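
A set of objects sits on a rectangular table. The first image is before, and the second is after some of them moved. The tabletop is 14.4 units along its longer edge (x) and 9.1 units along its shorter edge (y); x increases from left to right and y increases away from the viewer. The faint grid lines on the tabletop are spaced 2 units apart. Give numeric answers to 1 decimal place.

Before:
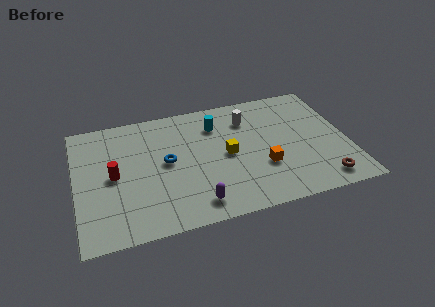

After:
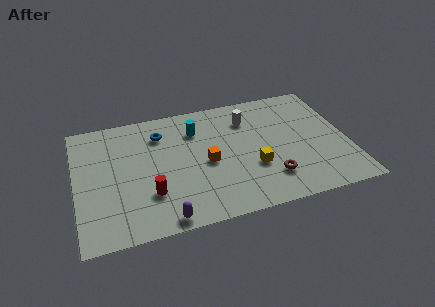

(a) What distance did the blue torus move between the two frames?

2.2

The blue torus was near (4.8, 4.8) before and (4.6, 7.0) after, so it travelled √(0.2² + 2.2²) ≈ 2.2 units.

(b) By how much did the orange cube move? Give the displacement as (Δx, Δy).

(-2.9, 1.1)

The orange cube started near (9.8, 3.1) and ended near (6.9, 4.2).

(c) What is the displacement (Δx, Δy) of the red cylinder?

(1.8, -1.8)

The red cylinder started near (2.0, 4.5) and ended near (3.8, 2.7).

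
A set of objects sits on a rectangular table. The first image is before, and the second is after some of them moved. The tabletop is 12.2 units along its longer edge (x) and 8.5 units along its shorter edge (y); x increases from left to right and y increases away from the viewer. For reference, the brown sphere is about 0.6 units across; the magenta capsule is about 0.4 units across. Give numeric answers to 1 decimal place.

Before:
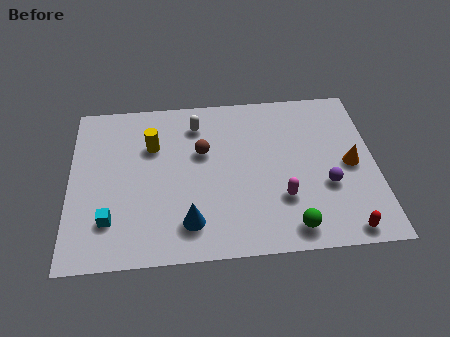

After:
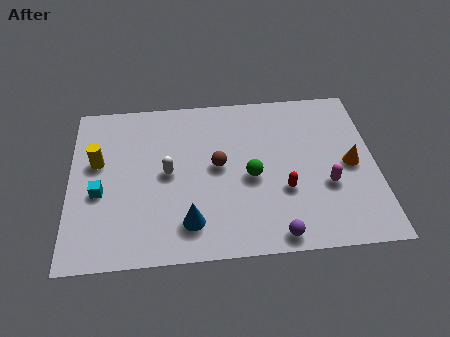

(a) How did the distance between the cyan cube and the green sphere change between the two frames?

-1.2

They were about 7.2 units apart before and 6.0 after — 1.2 units closer together.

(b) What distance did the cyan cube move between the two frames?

1.5

The cyan cube moved from about (1.6, 2.1) to (1.2, 3.5), a distance of √(0.4² + 1.4²) ≈ 1.5.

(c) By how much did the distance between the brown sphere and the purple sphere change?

-1.1

They were about 5.4 units apart before and 4.3 after — 1.1 units closer together.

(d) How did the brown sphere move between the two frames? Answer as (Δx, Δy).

(0.6, -0.8)

The brown sphere started near (5.3, 5.3) and ended near (5.9, 4.5).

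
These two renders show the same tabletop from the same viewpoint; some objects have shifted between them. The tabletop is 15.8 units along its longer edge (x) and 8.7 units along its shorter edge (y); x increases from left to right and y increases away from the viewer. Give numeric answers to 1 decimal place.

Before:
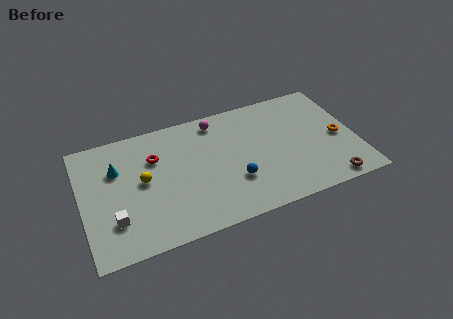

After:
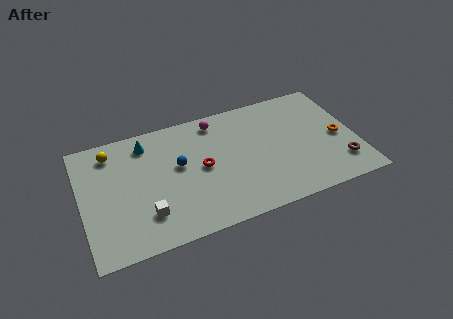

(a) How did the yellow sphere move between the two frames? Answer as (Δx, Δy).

(-1.6, 2.6)

From the two frames, the yellow sphere sits at roughly (3.5, 4.6) before and (1.9, 7.2) after.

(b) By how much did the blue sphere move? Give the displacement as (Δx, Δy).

(-3.0, 2.2)

From the two frames, the blue sphere sits at roughly (8.6, 2.8) before and (5.6, 5.0) after.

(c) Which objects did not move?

the magenta sphere and the orange torus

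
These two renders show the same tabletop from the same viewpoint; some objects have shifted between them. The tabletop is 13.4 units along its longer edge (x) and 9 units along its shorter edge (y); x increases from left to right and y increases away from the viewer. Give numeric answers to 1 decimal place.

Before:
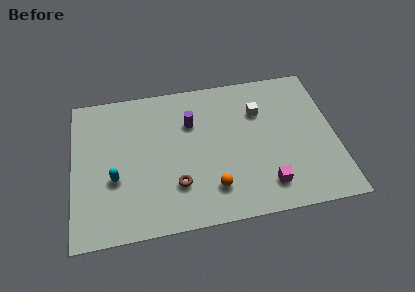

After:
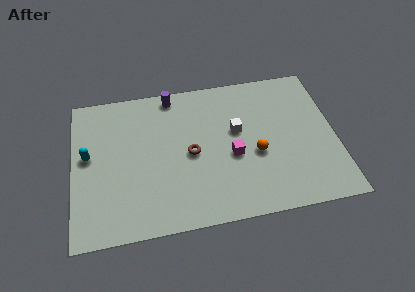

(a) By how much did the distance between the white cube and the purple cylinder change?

+0.8

Before: roughly 3.5 units apart; after: 4.3. That's 0.8 units further apart.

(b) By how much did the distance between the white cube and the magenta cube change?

-3.1

They were about 4.6 units apart before and 1.5 after — 3.1 units closer together.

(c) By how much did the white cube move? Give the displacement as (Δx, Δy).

(-1.2, -1.0)

From the two frames, the white cube sits at roughly (9.6, 6.3) before and (8.4, 5.3) after.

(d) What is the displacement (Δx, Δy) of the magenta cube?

(-1.6, 2.1)

The magenta cube was at about (9.7, 1.7) and moved to about (8.1, 3.8).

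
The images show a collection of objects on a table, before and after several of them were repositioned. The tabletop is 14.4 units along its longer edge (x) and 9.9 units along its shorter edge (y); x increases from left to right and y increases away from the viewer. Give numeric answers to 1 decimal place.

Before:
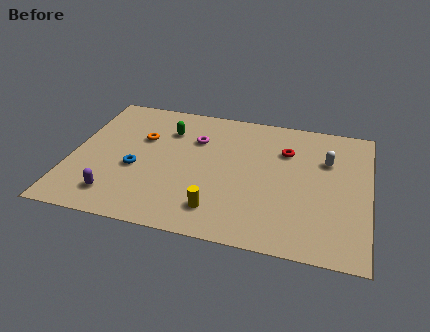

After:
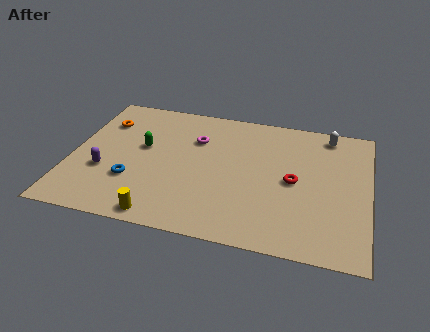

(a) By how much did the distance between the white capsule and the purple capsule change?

+0.8

The distance was about 11.0 in the first image and 11.8 in the second, so they moved 0.8 units further apart.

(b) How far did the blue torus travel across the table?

0.9

The blue torus was near (3.2, 4.0) before and (3.1, 3.1) after, so it travelled √(0.1² + 0.9²) ≈ 0.9 units.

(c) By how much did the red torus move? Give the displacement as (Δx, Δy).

(0.5, -2.2)

From the two frames, the red torus sits at roughly (10.3, 7.0) before and (10.8, 4.8) after.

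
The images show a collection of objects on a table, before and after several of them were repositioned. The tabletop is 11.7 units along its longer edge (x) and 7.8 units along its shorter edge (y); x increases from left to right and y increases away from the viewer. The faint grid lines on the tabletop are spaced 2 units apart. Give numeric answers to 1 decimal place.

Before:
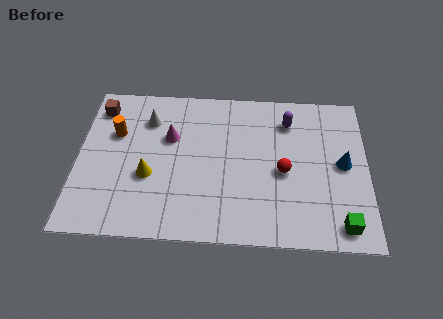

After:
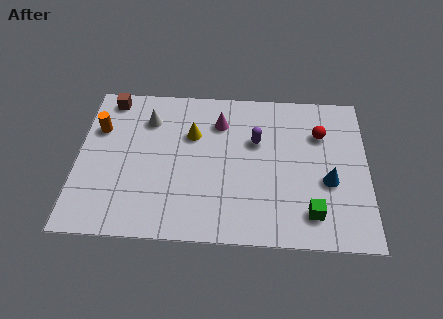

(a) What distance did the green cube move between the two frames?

1.3

The green cube was near (10.6, 1.0) before and (9.4, 1.5) after, so it travelled √(1.2² + 0.5²) ≈ 1.3 units.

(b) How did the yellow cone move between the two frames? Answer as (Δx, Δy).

(1.7, 2.2)

From the two frames, the yellow cone sits at roughly (2.9, 3.0) before and (4.6, 5.2) after.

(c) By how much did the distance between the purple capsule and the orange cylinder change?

-0.7

They were about 7.1 units apart before and 6.4 after — 0.7 units closer together.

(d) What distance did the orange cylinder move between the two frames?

0.7

The orange cylinder moved from about (1.5, 5.1) to (0.8, 5.3), a distance of √(0.7² + 0.2²) ≈ 0.7.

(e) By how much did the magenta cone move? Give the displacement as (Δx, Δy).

(2.0, 0.9)

The magenta cone started near (3.7, 5.0) and ended near (5.7, 5.9).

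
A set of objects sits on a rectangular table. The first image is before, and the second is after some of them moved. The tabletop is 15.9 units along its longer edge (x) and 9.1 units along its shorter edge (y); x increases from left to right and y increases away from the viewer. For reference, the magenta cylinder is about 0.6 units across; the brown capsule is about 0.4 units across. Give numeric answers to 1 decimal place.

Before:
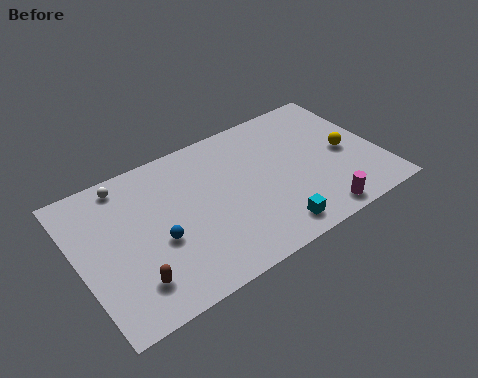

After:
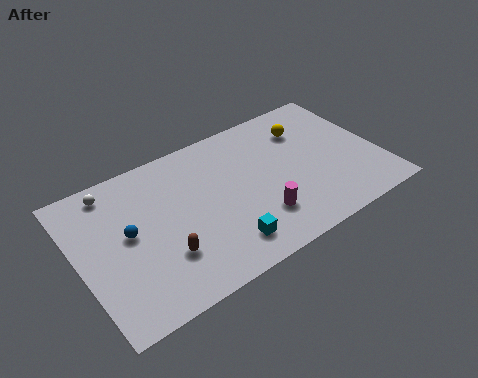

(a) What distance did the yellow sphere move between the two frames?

3.0

The yellow sphere was near (14.2, 4.3) before and (12.5, 6.8) after, so it travelled √(1.7² + 2.5²) ≈ 3.0 units.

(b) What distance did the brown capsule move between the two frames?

1.8

The brown capsule moved from about (2.4, 2.0) to (4.1, 2.7), a distance of √(1.7² + 0.7²) ≈ 1.8.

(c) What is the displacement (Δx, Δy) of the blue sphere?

(-1.4, 1.2)

From the two frames, the blue sphere sits at roughly (4.0, 3.7) before and (2.6, 4.9) after.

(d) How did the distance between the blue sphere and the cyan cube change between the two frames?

-0.6

They were about 6.1 units apart before and 5.5 after — 0.6 units closer together.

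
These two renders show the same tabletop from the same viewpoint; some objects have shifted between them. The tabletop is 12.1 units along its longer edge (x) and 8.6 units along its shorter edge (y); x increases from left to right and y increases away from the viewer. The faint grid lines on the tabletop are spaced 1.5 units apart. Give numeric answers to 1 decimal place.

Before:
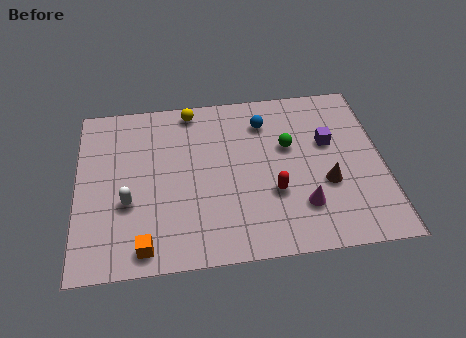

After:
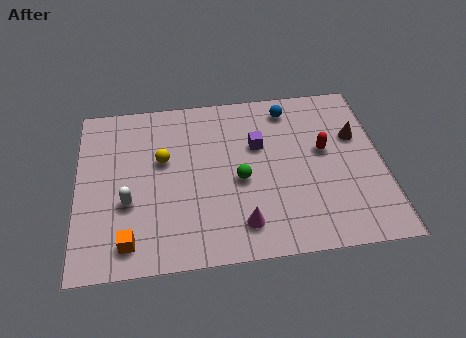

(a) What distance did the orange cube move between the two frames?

0.7

The orange cube was near (2.6, 1.0) before and (2.0, 1.3) after, so it travelled √(0.6² + 0.3²) ≈ 0.7 units.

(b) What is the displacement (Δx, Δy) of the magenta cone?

(-2.4, -0.6)

The magenta cone started near (8.8, 2.2) and ended near (6.4, 1.6).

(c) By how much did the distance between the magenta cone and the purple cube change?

+0.7

Before: roughly 3.3 units apart; after: 4.0. That's 0.7 units further apart.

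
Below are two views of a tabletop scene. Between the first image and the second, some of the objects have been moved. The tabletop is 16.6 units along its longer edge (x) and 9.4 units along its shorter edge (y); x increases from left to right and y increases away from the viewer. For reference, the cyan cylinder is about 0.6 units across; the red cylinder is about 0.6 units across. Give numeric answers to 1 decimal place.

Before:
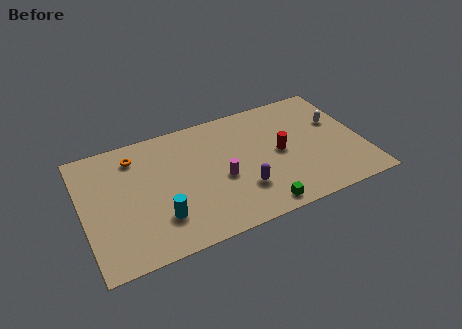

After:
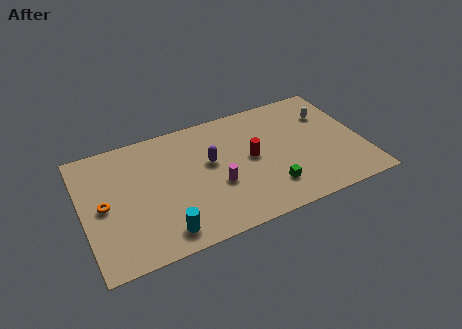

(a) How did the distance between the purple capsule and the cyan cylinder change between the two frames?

+0.3

Before: roughly 4.9 units apart; after: 5.2. That's 0.3 units further apart.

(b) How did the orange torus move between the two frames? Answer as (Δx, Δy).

(-2.1, -3.0)

The orange torus started near (3.3, 7.6) and ended near (1.2, 4.6).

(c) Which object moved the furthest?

the orange torus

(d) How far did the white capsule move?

0.9

From (15.3, 5.9) to (14.9, 6.7), the white capsule covered √(0.4² + 0.8²) ≈ 0.9 units.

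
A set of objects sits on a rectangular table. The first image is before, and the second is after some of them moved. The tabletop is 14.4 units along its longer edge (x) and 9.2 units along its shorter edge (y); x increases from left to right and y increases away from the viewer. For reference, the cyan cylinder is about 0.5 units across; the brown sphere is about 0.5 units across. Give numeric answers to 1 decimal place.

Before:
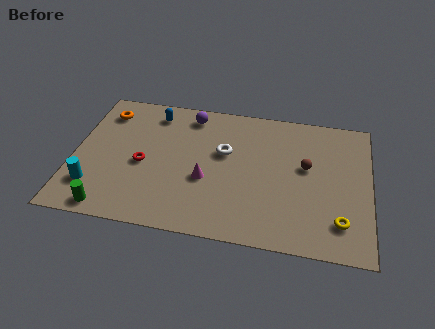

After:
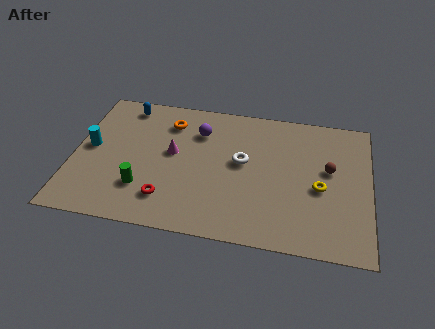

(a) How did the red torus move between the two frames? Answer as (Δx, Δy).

(1.3, -2.1)

The red torus started near (3.4, 4.1) and ended near (4.7, 2.0).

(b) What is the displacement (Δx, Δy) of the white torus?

(0.9, -0.5)

The white torus was at about (7.3, 5.6) and moved to about (8.2, 5.1).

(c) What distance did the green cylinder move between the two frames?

2.2

The green cylinder moved from about (2.0, 0.9) to (3.5, 2.5), a distance of √(1.5² + 1.6²) ≈ 2.2.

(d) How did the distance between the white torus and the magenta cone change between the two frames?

+1.2

The distance was about 2.2 in the first image and 3.4 in the second, so they moved 1.2 units further apart.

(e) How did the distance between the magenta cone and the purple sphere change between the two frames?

-2.3

They were about 4.4 units apart before and 2.1 after — 2.3 units closer together.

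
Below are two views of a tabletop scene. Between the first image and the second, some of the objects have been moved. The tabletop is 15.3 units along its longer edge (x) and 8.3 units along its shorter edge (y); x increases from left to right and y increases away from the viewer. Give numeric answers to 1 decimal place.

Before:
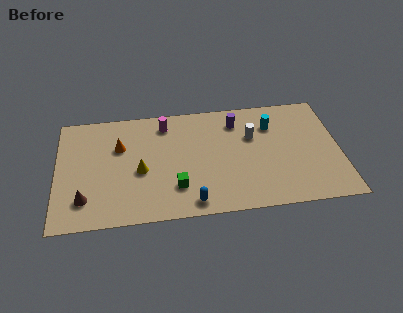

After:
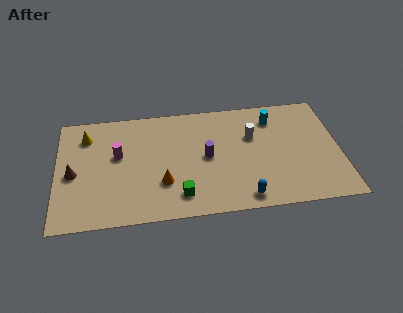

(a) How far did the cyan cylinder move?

0.5

The cyan cylinder moved from about (11.7, 6.1) to (11.8, 6.6), a distance of √(0.1² + 0.5²) ≈ 0.5.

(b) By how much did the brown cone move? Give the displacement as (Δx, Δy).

(-0.6, 1.9)

The brown cone was at about (1.5, 1.9) and moved to about (0.9, 3.8).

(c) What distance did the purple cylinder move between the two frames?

2.9

From (9.8, 6.6) to (8.1, 4.2), the purple cylinder covered √(1.7² + 2.4²) ≈ 2.9 units.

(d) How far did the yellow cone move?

4.1

The yellow cone moved from about (4.5, 3.6) to (1.6, 6.5), a distance of √(2.9² + 2.9²) ≈ 4.1.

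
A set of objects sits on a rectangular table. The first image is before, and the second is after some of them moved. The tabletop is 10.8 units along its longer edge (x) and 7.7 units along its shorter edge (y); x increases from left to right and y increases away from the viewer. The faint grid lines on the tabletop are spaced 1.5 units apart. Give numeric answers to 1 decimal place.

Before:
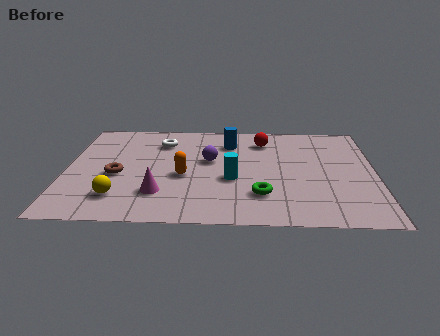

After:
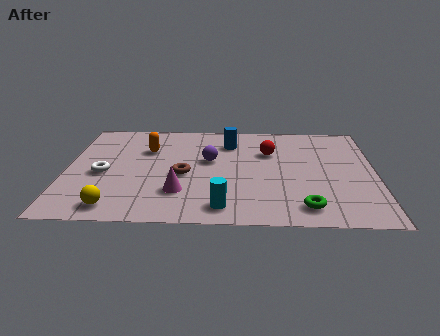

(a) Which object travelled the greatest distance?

the white torus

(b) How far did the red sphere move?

0.9

The red sphere was near (6.9, 6.1) before and (7.1, 5.2) after, so it travelled √(0.2² + 0.9²) ≈ 0.9 units.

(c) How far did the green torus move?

1.7

The green torus moved from about (6.8, 2.0) to (8.3, 1.2), a distance of √(1.5² + 0.8²) ≈ 1.7.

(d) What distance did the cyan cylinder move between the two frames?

2.0

The cyan cylinder moved from about (5.8, 3.1) to (5.5, 1.1), a distance of √(0.3² + 2.0²) ≈ 2.0.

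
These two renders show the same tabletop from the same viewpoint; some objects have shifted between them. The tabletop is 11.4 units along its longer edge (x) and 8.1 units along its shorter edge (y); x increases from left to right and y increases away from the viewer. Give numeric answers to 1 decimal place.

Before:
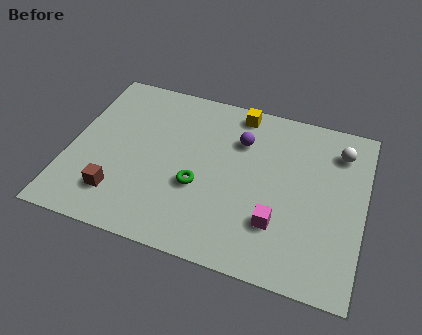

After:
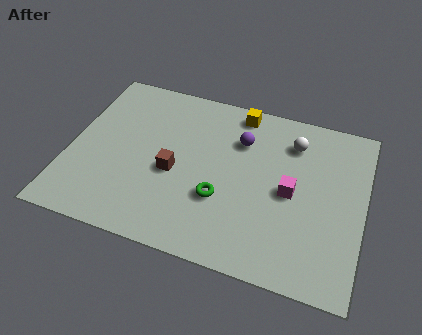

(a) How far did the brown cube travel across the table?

2.6

The brown cube was near (2.1, 1.8) before and (4.1, 3.5) after, so it travelled √(2.0² + 1.7²) ≈ 2.6 units.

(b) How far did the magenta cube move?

1.6

The magenta cube was near (8.2, 2.3) before and (8.6, 3.9) after, so it travelled √(0.4² + 1.6²) ≈ 1.6 units.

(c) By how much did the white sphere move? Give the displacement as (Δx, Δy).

(-1.8, -0.1)

The white sphere started near (10.3, 6.4) and ended near (8.5, 6.3).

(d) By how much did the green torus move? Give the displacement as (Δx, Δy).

(0.9, -0.3)

The green torus was at about (5.1, 3.1) and moved to about (6.0, 2.8).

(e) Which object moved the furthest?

the brown cube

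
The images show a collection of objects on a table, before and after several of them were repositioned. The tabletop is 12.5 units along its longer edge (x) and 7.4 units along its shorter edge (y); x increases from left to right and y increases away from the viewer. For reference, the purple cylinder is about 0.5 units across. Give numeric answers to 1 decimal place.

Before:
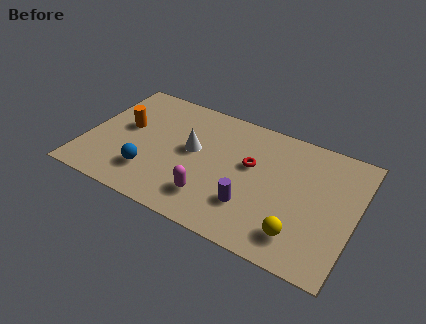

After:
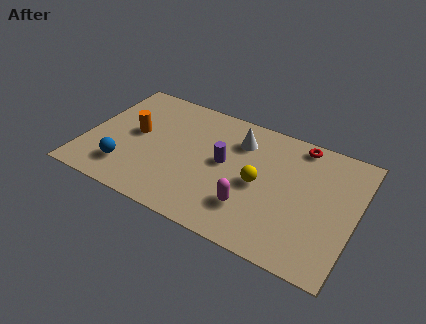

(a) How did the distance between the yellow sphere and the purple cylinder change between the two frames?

-0.6

They were about 2.4 units apart before and 1.8 after — 0.6 units closer together.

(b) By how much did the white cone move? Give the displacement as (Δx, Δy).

(2.0, 1.5)

From the two frames, the white cone sits at roughly (4.9, 4.1) before and (6.9, 5.6) after.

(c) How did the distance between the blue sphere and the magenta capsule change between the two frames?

+2.9

The distance was about 2.9 in the first image and 5.8 in the second, so they moved 2.9 units further apart.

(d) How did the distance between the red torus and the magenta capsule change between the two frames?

+1.8

They were about 3.1 units apart before and 4.9 after — 1.8 units further apart.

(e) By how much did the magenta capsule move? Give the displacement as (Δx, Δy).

(1.8, 0.3)

From the two frames, the magenta capsule sits at roughly (6.1, 1.7) before and (7.9, 2.0) after.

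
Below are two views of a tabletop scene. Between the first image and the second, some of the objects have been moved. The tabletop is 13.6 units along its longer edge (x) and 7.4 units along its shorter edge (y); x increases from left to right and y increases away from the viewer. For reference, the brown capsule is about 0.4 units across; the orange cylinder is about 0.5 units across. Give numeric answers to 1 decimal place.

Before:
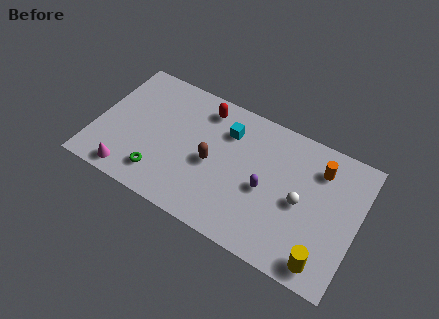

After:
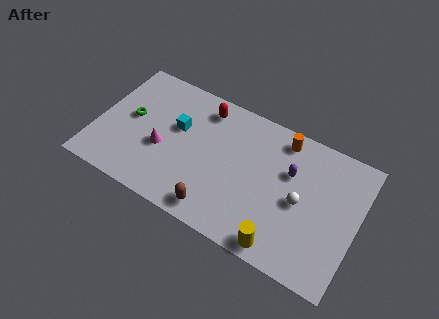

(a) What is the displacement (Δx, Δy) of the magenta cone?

(1.4, 2.1)

The magenta cone was at about (2.1, 0.9) and moved to about (3.5, 3.0).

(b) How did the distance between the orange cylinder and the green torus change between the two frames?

-0.8

Before: roughly 8.9 units apart; after: 8.1. That's 0.8 units closer together.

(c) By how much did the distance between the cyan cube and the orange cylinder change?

+0.8

Before: roughly 4.8 units apart; after: 5.6. That's 0.8 units further apart.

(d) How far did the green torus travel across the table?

3.1

The green torus was near (3.6, 1.5) before and (1.7, 4.0) after, so it travelled √(1.9² + 2.5²) ≈ 3.1 units.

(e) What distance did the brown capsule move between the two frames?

2.5

The brown capsule moved from about (6.1, 3.4) to (6.7, 1.0), a distance of √(0.6² + 2.4²) ≈ 2.5.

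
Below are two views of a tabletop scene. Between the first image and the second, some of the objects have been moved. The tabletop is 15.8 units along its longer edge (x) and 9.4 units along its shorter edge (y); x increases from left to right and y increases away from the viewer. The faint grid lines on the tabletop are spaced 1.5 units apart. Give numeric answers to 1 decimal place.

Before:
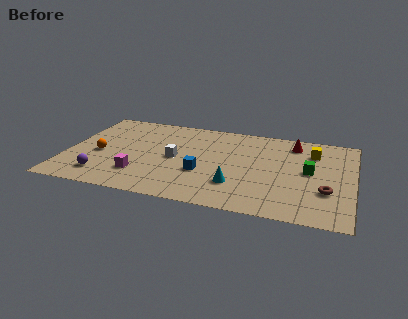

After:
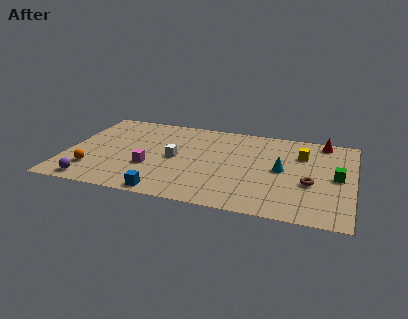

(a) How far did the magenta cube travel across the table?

1.0

From (4.2, 2.4) to (4.7, 3.3), the magenta cube covered √(0.5² + 0.9²) ≈ 1.0 units.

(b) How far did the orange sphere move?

1.8

The orange sphere moved from about (1.8, 4.1) to (1.6, 2.3), a distance of √(0.2² + 1.8²) ≈ 1.8.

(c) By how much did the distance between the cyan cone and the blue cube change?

+5.2

The distance was about 2.1 in the first image and 7.3 in the second, so they moved 5.2 units further apart.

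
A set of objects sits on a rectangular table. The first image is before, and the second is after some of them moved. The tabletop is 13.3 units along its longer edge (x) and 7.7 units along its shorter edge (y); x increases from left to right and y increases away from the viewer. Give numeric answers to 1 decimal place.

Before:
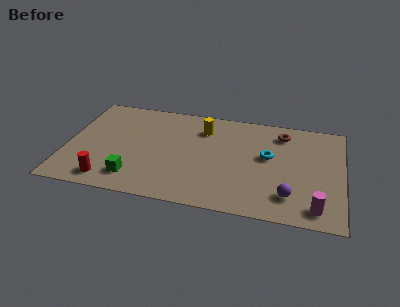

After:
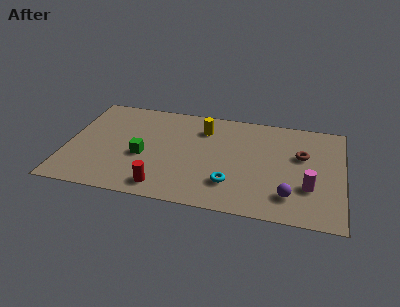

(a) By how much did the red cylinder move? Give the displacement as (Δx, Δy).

(2.6, 0.0)

The red cylinder was at about (2.2, 1.1) and moved to about (4.8, 1.1).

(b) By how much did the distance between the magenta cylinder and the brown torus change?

-3.2

They were about 5.5 units apart before and 2.3 after — 3.2 units closer together.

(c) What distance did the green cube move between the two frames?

1.7

The green cube moved from about (3.4, 1.5) to (3.7, 3.2), a distance of √(0.3² + 1.7²) ≈ 1.7.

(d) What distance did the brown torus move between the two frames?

1.8

From (10.3, 6.3) to (11.3, 4.8), the brown torus covered √(1.0² + 1.5²) ≈ 1.8 units.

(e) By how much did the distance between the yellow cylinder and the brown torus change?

+1.1

They were about 3.8 units apart before and 4.9 after — 1.1 units further apart.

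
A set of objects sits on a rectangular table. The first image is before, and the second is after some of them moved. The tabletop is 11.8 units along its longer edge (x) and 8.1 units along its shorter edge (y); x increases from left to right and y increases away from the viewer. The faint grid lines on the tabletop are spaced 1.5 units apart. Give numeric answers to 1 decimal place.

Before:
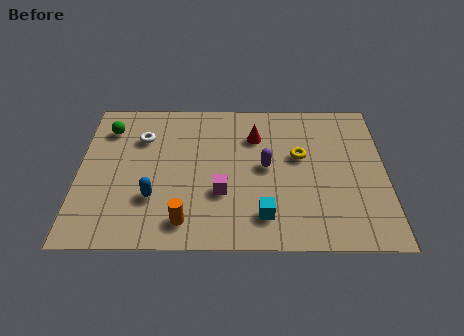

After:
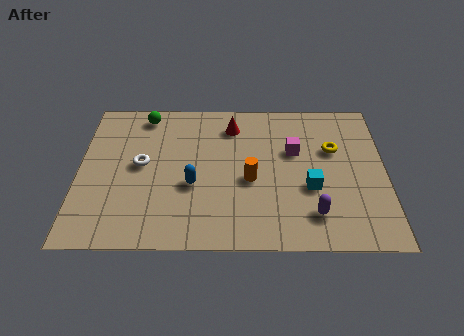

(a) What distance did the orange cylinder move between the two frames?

3.3

The orange cylinder moved from about (4.1, 1.3) to (6.6, 3.5), a distance of √(2.5² + 2.2²) ≈ 3.3.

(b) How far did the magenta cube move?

3.6

From (5.5, 2.8) to (8.3, 5.1), the magenta cube covered √(2.8² + 2.3²) ≈ 3.6 units.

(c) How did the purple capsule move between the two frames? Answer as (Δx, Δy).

(1.8, -2.5)

The purple capsule was at about (7.2, 4.2) and moved to about (9.0, 1.7).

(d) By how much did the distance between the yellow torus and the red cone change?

+2.1

The distance was about 2.0 in the first image and 4.1 in the second, so they moved 2.1 units further apart.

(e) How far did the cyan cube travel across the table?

2.3

The cyan cube moved from about (7.1, 1.6) to (8.9, 3.1), a distance of √(1.8² + 1.5²) ≈ 2.3.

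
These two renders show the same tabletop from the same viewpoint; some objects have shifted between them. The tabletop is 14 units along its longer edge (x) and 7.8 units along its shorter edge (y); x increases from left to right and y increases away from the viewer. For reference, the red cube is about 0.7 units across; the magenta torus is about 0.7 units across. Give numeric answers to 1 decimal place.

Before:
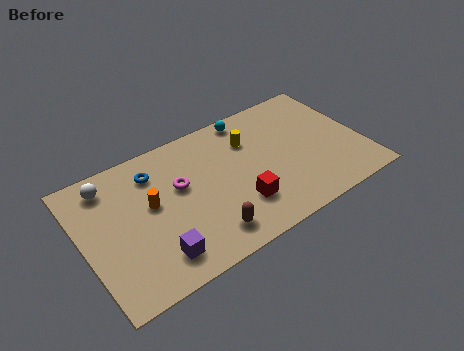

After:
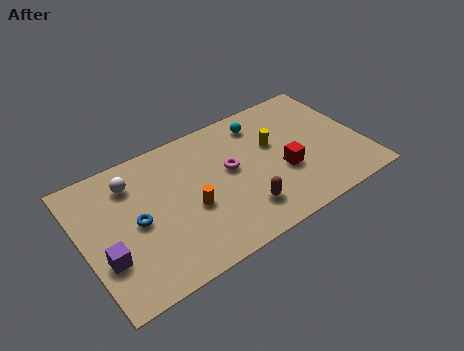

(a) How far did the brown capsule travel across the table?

1.9

The brown capsule moved from about (5.7, 1.4) to (7.6, 1.8), a distance of √(1.9² + 0.4²) ≈ 1.9.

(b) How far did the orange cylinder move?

2.2

The orange cylinder was near (3.4, 4.4) before and (5.2, 3.2) after, so it travelled √(1.8² + 1.2²) ≈ 2.2 units.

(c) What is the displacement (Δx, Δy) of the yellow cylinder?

(1.1, -0.8)

From the two frames, the yellow cylinder sits at roughly (8.6, 5.6) before and (9.7, 4.8) after.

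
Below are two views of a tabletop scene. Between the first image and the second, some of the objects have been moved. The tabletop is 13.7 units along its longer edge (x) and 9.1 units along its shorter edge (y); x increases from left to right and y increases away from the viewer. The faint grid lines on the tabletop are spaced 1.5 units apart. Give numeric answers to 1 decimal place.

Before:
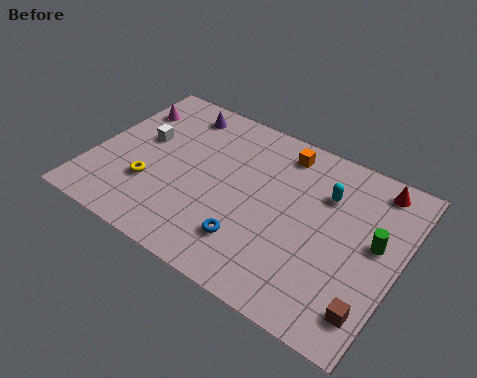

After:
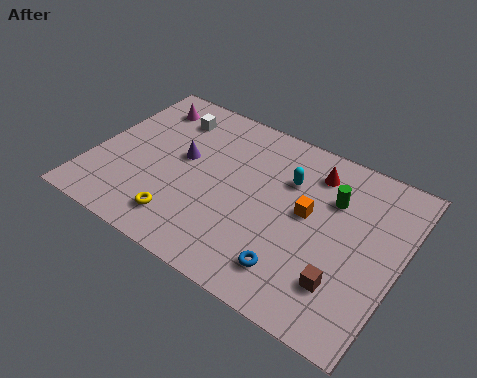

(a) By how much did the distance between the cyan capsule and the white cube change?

-2.6

The distance was about 8.3 in the first image and 5.7 in the second, so they moved 2.6 units closer together.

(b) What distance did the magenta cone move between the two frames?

0.9

From (1.0, 6.8) to (1.7, 7.4), the magenta cone covered √(0.7² + 0.6²) ≈ 0.9 units.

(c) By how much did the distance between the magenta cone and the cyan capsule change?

-2.3

Before: roughly 9.2 units apart; after: 6.9. That's 2.3 units closer together.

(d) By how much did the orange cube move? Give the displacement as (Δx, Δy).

(1.6, -2.7)

The orange cube started near (8.0, 7.7) and ended near (9.6, 5.0).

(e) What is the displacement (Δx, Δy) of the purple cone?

(0.7, -2.6)

The purple cone was at about (3.2, 7.7) and moved to about (3.9, 5.1).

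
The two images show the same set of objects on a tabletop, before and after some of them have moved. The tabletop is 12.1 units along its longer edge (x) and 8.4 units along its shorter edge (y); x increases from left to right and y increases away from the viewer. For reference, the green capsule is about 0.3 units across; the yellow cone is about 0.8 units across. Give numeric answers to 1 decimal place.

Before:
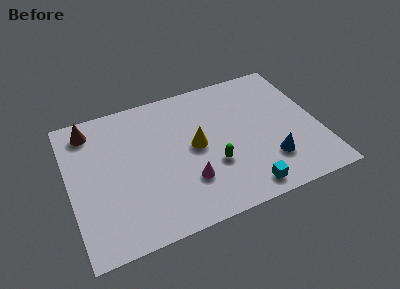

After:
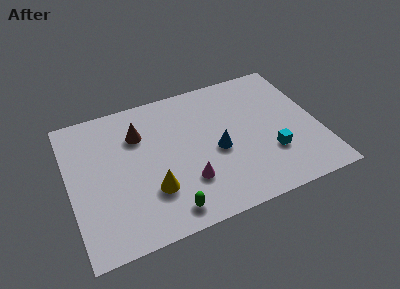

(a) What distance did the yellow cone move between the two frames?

2.9

The yellow cone moved from about (6.1, 4.3) to (3.8, 2.5), a distance of √(2.3² + 1.8²) ≈ 2.9.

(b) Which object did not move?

the magenta cone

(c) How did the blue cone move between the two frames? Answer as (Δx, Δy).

(-2.4, 1.5)

The blue cone started near (9.5, 2.2) and ended near (7.1, 3.7).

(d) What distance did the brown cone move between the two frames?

2.5

The brown cone was near (1.2, 7.1) before and (3.5, 6.0) after, so it travelled √(2.3² + 1.1²) ≈ 2.5 units.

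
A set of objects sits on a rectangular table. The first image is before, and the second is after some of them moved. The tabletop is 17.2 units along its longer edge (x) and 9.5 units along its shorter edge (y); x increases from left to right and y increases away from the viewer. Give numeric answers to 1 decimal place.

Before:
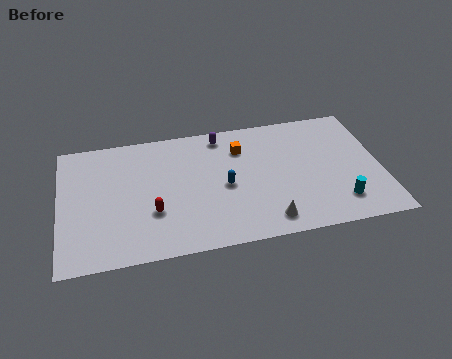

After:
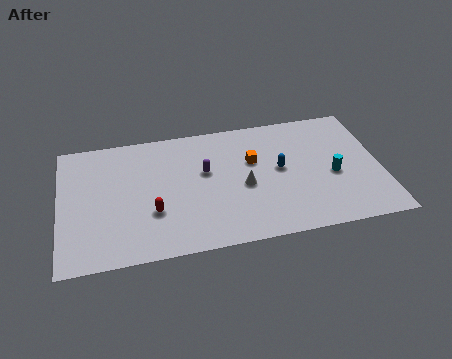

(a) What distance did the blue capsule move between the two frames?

3.1

The blue capsule was near (8.8, 4.4) before and (11.8, 5.1) after, so it travelled √(3.0² + 0.7²) ≈ 3.1 units.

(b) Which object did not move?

the red capsule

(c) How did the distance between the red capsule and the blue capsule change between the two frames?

+3.1

Before: roughly 4.1 units apart; after: 7.2. That's 3.1 units further apart.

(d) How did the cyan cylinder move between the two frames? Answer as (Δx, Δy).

(-0.2, 2.1)

From the two frames, the cyan cylinder sits at roughly (14.8, 2.0) before and (14.6, 4.1) after.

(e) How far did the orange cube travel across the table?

1.3

The orange cube moved from about (9.8, 7.1) to (10.4, 6.0), a distance of √(0.6² + 1.1²) ≈ 1.3.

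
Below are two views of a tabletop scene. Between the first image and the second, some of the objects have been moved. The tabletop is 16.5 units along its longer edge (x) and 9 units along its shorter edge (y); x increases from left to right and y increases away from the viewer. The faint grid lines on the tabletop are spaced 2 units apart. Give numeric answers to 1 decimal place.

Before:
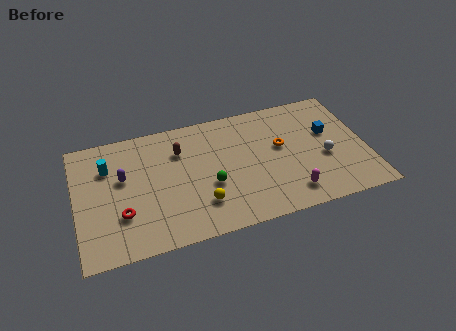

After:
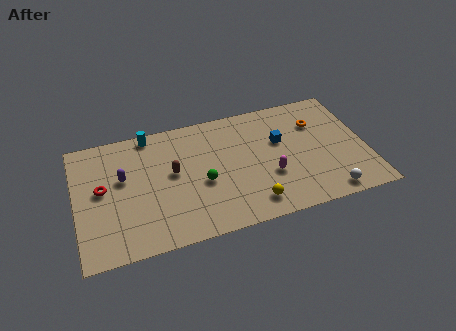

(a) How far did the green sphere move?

0.5

The green sphere was near (7.5, 3.5) before and (7.1, 3.8) after, so it travelled √(0.4² + 0.3²) ≈ 0.5 units.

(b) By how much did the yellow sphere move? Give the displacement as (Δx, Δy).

(2.8, -0.8)

The yellow sphere started near (6.9, 2.3) and ended near (9.7, 1.5).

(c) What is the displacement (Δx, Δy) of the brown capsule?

(-0.5, -1.5)

From the two frames, the brown capsule sits at roughly (6.0, 6.5) before and (5.5, 5.0) after.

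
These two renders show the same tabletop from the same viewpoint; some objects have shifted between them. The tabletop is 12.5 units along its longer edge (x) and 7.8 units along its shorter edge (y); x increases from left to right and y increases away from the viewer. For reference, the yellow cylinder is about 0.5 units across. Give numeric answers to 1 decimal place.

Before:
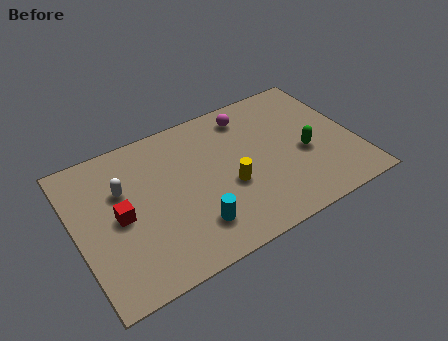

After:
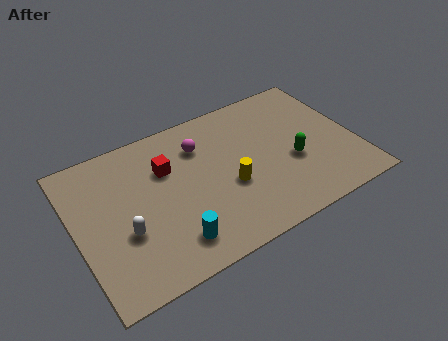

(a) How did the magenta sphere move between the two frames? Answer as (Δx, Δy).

(-2.3, -0.7)

The magenta sphere started near (8.1, 6.5) and ended near (5.8, 5.8).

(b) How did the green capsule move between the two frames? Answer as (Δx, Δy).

(-0.6, -0.2)

The green capsule was at about (10.2, 3.3) and moved to about (9.6, 3.1).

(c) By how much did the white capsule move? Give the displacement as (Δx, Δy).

(-0.2, -2.2)

The white capsule was at about (2.2, 5.1) and moved to about (2.0, 2.9).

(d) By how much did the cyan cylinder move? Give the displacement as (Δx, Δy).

(-1.0, -0.3)

From the two frames, the cyan cylinder sits at roughly (4.9, 1.8) before and (3.9, 1.5) after.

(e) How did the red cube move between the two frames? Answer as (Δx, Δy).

(2.3, 1.5)

The red cube was at about (1.9, 3.8) and moved to about (4.2, 5.3).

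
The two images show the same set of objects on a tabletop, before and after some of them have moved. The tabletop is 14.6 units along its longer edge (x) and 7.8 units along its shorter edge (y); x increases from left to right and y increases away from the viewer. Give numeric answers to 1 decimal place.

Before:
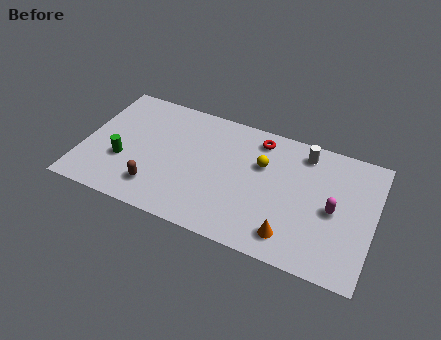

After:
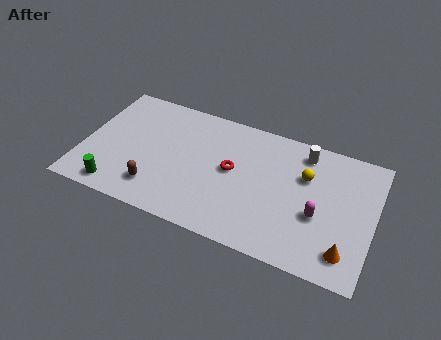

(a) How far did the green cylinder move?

1.8

From (2.1, 2.8) to (2.0, 1.0), the green cylinder covered √(0.1² + 1.8²) ≈ 1.8 units.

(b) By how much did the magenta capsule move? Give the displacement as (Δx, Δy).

(-0.7, -0.6)

The magenta capsule was at about (12.6, 3.7) and moved to about (11.9, 3.1).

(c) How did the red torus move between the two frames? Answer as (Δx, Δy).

(-1.1, -2.4)

From the two frames, the red torus sits at roughly (8.6, 6.6) before and (7.5, 4.2) after.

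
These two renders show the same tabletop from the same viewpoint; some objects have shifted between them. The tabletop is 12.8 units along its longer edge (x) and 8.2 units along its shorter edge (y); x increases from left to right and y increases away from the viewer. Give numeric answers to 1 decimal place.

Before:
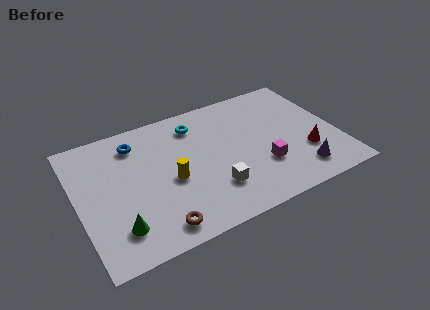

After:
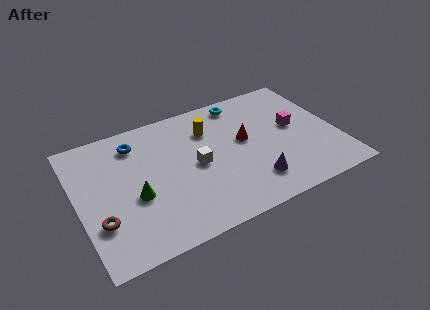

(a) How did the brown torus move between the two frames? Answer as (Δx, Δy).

(-2.6, 1.4)

The brown torus was at about (3.5, 1.1) and moved to about (0.9, 2.5).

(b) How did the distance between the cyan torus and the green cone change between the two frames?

+0.5

They were about 6.5 units apart before and 7.0 after — 0.5 units further apart.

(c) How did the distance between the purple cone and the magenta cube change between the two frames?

+1.7

The distance was about 2.0 in the first image and 3.7 in the second, so they moved 1.7 units further apart.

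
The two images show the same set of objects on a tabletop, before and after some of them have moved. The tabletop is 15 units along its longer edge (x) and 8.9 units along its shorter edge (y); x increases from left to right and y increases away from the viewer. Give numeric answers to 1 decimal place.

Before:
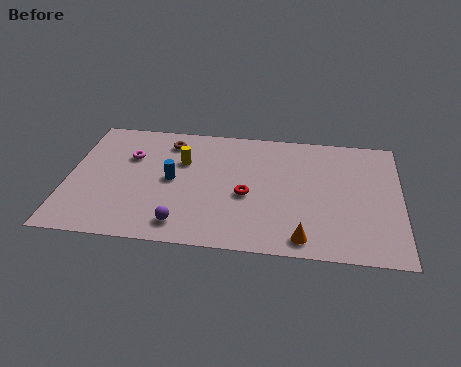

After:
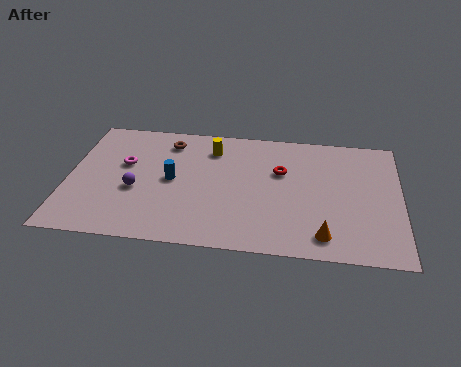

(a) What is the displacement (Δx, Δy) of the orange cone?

(0.9, 0.3)

From the two frames, the orange cone sits at roughly (10.7, 1.1) before and (11.6, 1.4) after.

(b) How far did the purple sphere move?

3.1

From (5.3, 1.4) to (3.1, 3.6), the purple sphere covered √(2.2² + 2.2²) ≈ 3.1 units.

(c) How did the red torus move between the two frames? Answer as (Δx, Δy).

(1.5, 1.9)

The red torus was at about (8.1, 3.8) and moved to about (9.6, 5.7).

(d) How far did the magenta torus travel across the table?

0.6

The magenta torus moved from about (2.7, 6.0) to (2.5, 5.4), a distance of √(0.2² + 0.6²) ≈ 0.6.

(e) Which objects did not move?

the brown torus and the blue cylinder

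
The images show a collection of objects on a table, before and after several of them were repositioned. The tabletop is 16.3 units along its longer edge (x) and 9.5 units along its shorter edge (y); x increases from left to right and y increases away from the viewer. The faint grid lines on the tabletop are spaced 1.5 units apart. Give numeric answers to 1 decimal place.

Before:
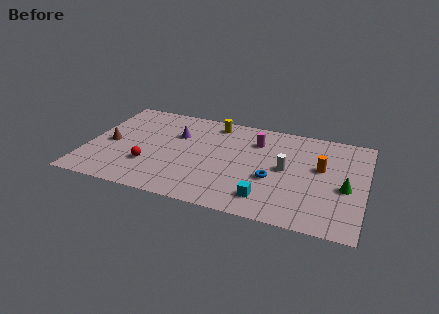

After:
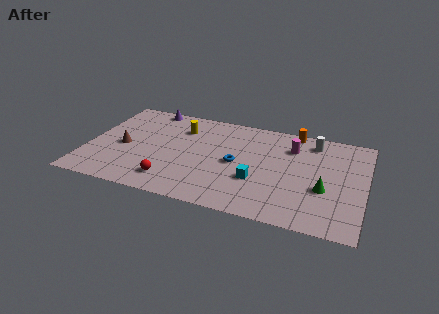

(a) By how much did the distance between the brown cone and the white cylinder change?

+1.2

They were about 10.4 units apart before and 11.6 after — 1.2 units further apart.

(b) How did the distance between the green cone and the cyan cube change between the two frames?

-1.1

The distance was about 5.0 in the first image and 3.9 in the second, so they moved 1.1 units closer together.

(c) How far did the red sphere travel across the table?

1.8

From (3.8, 2.9) to (5.2, 1.8), the red sphere covered √(1.4² + 1.1²) ≈ 1.8 units.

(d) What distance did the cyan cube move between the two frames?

1.7

From (10.8, 1.8) to (10.1, 3.3), the cyan cube covered √(0.7² + 1.5²) ≈ 1.7 units.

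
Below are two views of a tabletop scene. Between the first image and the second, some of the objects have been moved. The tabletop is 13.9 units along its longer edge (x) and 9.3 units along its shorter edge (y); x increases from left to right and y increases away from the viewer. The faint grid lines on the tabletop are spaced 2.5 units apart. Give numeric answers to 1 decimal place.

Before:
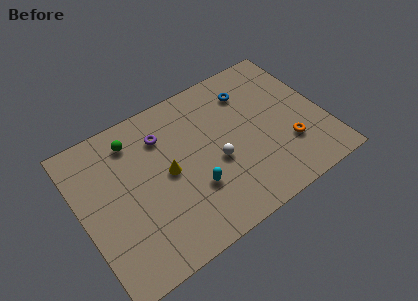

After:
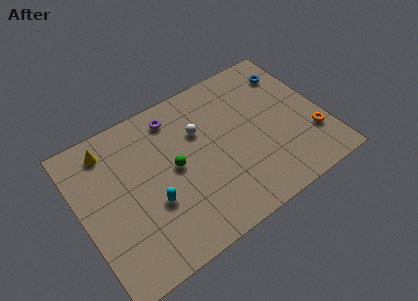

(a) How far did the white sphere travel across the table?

2.4

From (7.6, 3.9) to (7.0, 6.2), the white sphere covered √(0.6² + 2.3²) ≈ 2.4 units.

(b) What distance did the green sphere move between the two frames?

3.4

From (3.4, 7.6) to (5.3, 4.8), the green sphere covered √(1.9² + 2.8²) ≈ 3.4 units.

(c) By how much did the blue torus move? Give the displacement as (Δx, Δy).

(2.5, 0.1)

The blue torus started near (10.1, 7.2) and ended near (12.6, 7.3).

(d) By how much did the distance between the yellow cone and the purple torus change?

+1.5

The distance was about 2.3 in the first image and 3.8 in the second, so they moved 1.5 units further apart.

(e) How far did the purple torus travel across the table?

1.1

The purple torus moved from about (5.0, 7.0) to (5.8, 7.8), a distance of √(0.8² + 0.8²) ≈ 1.1.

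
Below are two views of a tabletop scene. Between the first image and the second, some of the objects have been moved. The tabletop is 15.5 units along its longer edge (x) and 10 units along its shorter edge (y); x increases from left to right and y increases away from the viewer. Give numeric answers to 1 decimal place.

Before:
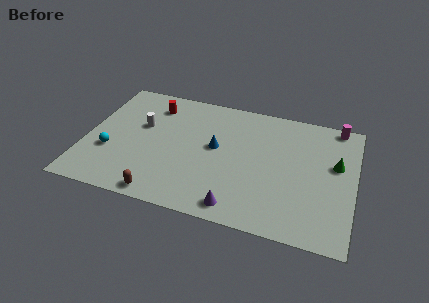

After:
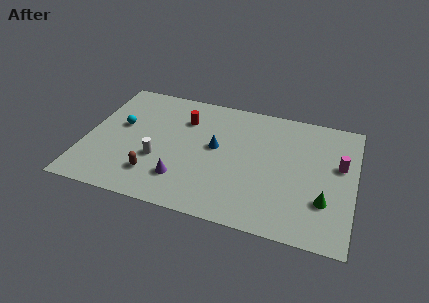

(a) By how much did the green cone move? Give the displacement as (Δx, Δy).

(-0.5, -3.0)

The green cone started near (14.4, 6.0) and ended near (13.9, 3.0).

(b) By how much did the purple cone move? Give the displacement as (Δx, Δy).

(-3.3, 1.2)

The purple cone was at about (9.1, 1.2) and moved to about (5.8, 2.4).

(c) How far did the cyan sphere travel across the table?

2.3

The cyan sphere moved from about (1.5, 3.5) to (1.9, 5.8), a distance of √(0.4² + 2.3²) ≈ 2.3.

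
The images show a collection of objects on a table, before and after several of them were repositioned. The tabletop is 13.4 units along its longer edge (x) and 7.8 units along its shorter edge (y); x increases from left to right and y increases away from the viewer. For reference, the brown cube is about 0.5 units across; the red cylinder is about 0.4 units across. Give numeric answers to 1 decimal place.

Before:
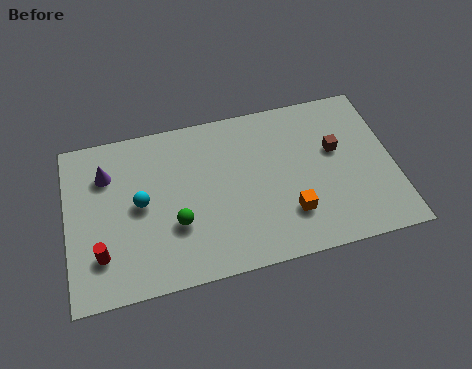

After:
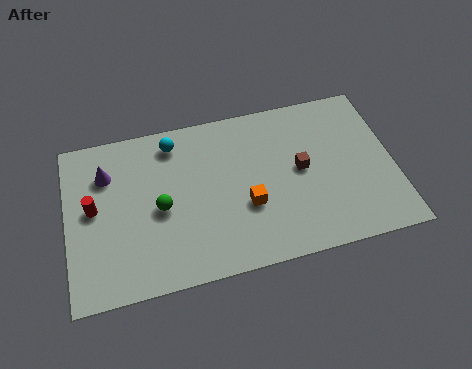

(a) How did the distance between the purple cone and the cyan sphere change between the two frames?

+0.8

They were about 2.1 units apart before and 2.9 after — 0.8 units further apart.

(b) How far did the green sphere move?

1.1

The green sphere moved from about (4.4, 2.7) to (3.8, 3.6), a distance of √(0.6² + 0.9²) ≈ 1.1.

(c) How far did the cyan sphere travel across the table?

3.0

The cyan sphere was near (3.0, 4.0) before and (4.5, 6.6) after, so it travelled √(1.5² + 2.6²) ≈ 3.0 units.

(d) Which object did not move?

the purple cone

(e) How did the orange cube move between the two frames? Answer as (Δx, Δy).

(-1.7, 0.8)

The orange cube started near (9.0, 2.1) and ended near (7.3, 2.9).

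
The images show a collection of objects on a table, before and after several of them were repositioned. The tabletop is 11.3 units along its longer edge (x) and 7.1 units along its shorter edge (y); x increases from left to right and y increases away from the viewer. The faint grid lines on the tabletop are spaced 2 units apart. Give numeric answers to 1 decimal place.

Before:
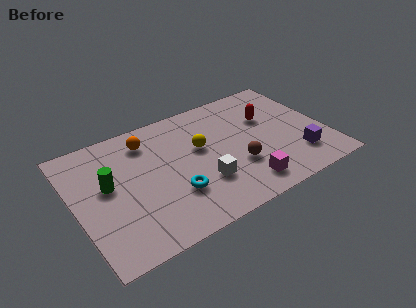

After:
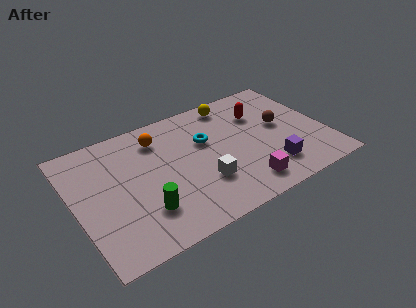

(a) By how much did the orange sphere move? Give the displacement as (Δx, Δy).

(0.5, -0.1)

The orange sphere started near (3.5, 5.7) and ended near (4.0, 5.6).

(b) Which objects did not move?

the white cube and the magenta cube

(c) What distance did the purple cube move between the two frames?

1.3

The purple cube was near (9.8, 1.7) before and (8.5, 1.6) after, so it travelled √(1.3² + 0.1²) ≈ 1.3 units.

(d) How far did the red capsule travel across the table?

0.5

The red capsule was near (8.9, 4.6) before and (8.6, 5.0) after, so it travelled √(0.3² + 0.4²) ≈ 0.5 units.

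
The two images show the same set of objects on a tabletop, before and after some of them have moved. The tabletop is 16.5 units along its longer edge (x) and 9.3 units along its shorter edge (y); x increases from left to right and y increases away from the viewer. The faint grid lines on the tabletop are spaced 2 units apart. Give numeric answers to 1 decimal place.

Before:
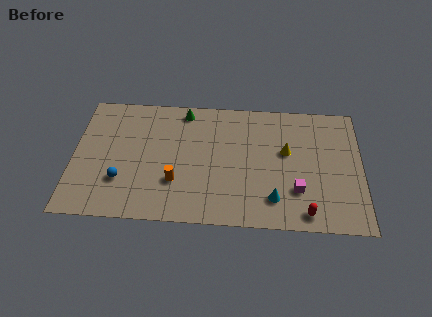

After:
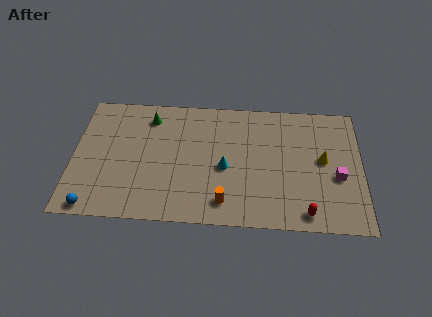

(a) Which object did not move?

the red capsule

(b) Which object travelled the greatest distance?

the cyan cone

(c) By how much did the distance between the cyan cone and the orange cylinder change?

-3.2

The distance was about 5.7 in the first image and 2.5 in the second, so they moved 3.2 units closer together.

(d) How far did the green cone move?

2.1

From (6.3, 8.2) to (4.3, 7.6), the green cone covered √(2.0² + 0.6²) ≈ 2.1 units.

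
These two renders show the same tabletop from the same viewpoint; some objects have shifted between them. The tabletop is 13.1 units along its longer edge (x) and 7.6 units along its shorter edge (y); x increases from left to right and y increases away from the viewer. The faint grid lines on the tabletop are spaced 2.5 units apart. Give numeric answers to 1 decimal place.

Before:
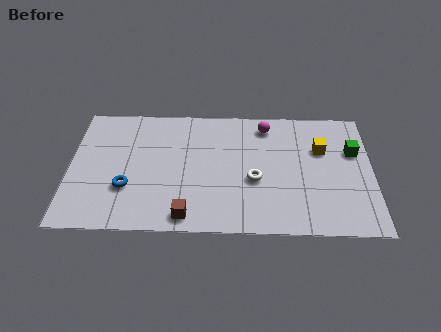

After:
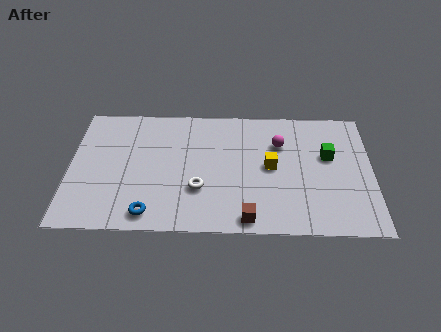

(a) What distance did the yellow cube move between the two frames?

2.5

The yellow cube was near (10.9, 5.0) before and (8.7, 3.9) after, so it travelled √(2.2² + 1.1²) ≈ 2.5 units.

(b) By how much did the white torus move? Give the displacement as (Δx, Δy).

(-2.4, -0.6)

From the two frames, the white torus sits at roughly (8.0, 3.1) before and (5.6, 2.5) after.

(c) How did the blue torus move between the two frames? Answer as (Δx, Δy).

(1.0, -1.5)

The blue torus was at about (2.5, 2.5) and moved to about (3.5, 1.0).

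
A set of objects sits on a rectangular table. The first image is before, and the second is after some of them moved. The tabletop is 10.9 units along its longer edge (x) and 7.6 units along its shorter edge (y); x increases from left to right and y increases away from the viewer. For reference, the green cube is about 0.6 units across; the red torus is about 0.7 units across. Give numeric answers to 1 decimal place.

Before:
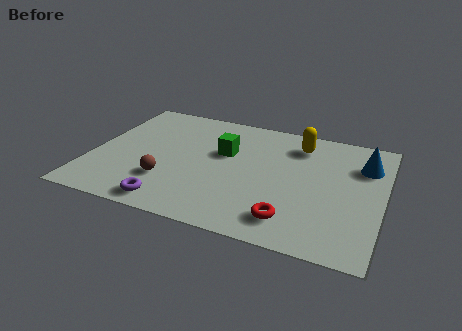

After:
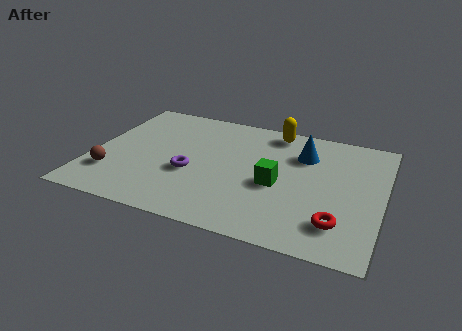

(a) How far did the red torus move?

1.7

From (7.7, 1.4) to (9.4, 1.7), the red torus covered √(1.7² + 0.3²) ≈ 1.7 units.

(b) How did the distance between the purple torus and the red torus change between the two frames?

+1.3

The distance was about 4.4 in the first image and 5.7 in the second, so they moved 1.3 units further apart.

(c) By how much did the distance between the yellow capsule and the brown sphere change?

+1.4

They were about 6.0 units apart before and 7.4 after — 1.4 units further apart.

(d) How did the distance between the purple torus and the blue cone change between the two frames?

-3.5

Before: roughly 8.2 units apart; after: 4.7. That's 3.5 units closer together.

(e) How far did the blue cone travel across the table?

2.3

From (10.1, 5.5) to (7.8, 5.5), the blue cone covered √(2.3² + 0.0²) ≈ 2.3 units.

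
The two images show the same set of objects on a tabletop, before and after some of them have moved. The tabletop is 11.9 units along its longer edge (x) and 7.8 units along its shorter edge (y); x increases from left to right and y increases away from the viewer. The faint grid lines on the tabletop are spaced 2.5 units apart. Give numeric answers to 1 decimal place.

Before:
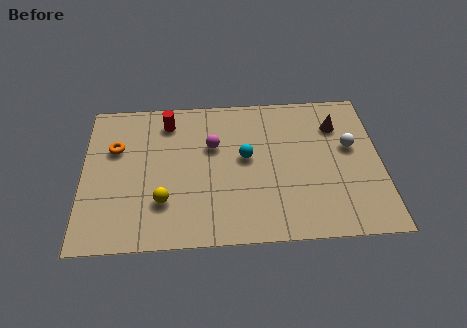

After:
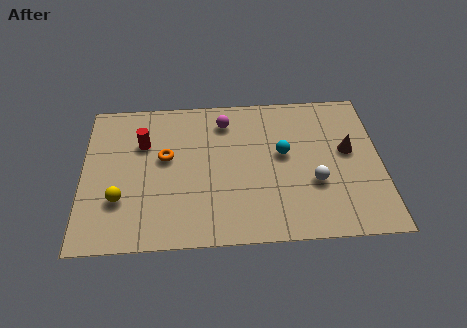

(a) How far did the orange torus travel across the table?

2.1

The orange torus was near (1.3, 5.1) before and (3.3, 4.5) after, so it travelled √(2.0² + 0.6²) ≈ 2.1 units.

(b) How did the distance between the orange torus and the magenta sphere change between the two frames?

-0.9

They were about 3.9 units apart before and 3.0 after — 0.9 units closer together.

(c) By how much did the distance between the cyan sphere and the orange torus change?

-0.6

Before: roughly 5.3 units apart; after: 4.7. That's 0.6 units closer together.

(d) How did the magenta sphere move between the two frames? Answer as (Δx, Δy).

(0.5, 1.3)

From the two frames, the magenta sphere sits at roughly (5.2, 5.0) before and (5.7, 6.3) after.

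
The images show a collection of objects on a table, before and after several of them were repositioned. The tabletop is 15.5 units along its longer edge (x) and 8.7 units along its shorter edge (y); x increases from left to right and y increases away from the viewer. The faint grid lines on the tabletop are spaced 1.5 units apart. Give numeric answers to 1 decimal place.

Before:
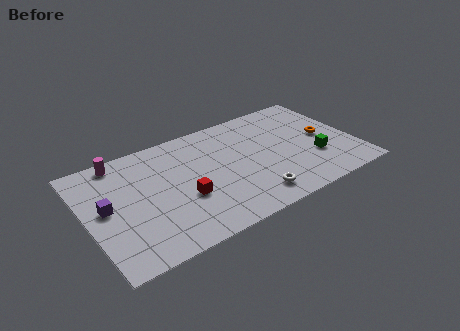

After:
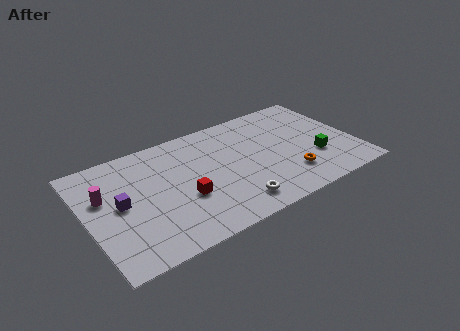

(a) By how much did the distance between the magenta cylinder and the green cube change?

+0.4

The distance was about 11.9 in the first image and 12.3 in the second, so they moved 0.4 units further apart.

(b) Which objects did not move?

the red cube and the green cube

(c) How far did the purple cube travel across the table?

0.8

From (1.1, 4.6) to (1.9, 4.5), the purple cube covered √(0.8² + 0.1²) ≈ 0.8 units.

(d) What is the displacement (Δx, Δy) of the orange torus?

(-2.5, -2.2)

From the two frames, the orange torus sits at roughly (13.9, 4.4) before and (11.4, 2.2) after.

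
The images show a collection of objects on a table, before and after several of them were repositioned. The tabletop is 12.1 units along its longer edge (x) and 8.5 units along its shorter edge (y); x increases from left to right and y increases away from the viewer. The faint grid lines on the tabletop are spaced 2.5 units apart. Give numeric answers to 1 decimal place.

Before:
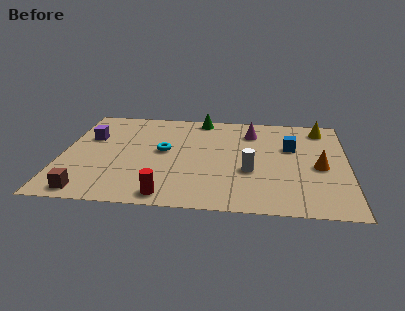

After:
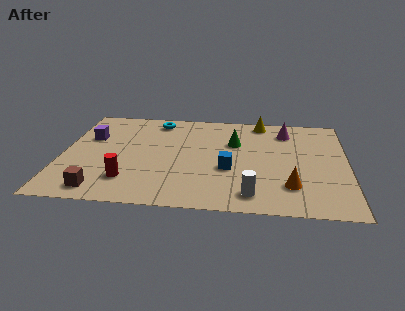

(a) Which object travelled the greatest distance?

the blue cube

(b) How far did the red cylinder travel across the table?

2.0

From (4.6, 0.9) to (2.9, 2.0), the red cylinder covered √(1.7² + 1.1²) ≈ 2.0 units.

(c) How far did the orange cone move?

2.1

The orange cone moved from about (10.9, 3.8) to (9.7, 2.1), a distance of √(1.2² + 1.7²) ≈ 2.1.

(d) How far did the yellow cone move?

2.6

From (11.0, 7.2) to (8.4, 7.6), the yellow cone covered √(2.6² + 0.4²) ≈ 2.6 units.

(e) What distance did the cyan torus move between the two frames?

2.7

The cyan torus was near (4.3, 4.6) before and (3.9, 7.3) after, so it travelled √(0.4² + 2.7²) ≈ 2.7 units.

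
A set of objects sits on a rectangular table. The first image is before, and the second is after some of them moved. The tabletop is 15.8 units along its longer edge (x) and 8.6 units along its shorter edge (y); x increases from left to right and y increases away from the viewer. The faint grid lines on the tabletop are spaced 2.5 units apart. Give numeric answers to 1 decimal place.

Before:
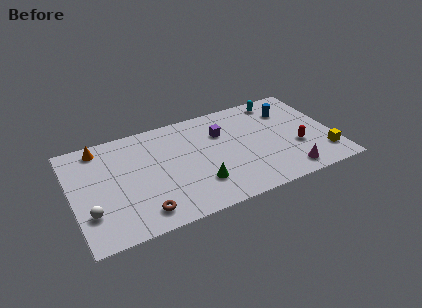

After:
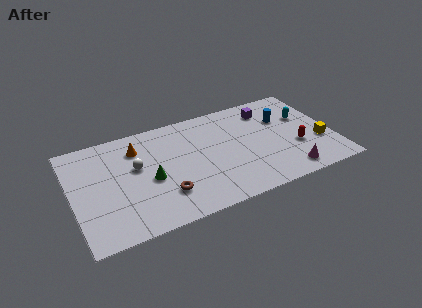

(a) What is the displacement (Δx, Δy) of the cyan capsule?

(1.4, -2.0)

The cyan capsule was at about (12.9, 7.5) and moved to about (14.3, 5.5).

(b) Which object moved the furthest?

the white sphere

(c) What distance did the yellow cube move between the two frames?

1.1

The yellow cube was near (15.0, 1.9) before and (14.9, 3.0) after, so it travelled √(0.1² + 1.1²) ≈ 1.1 units.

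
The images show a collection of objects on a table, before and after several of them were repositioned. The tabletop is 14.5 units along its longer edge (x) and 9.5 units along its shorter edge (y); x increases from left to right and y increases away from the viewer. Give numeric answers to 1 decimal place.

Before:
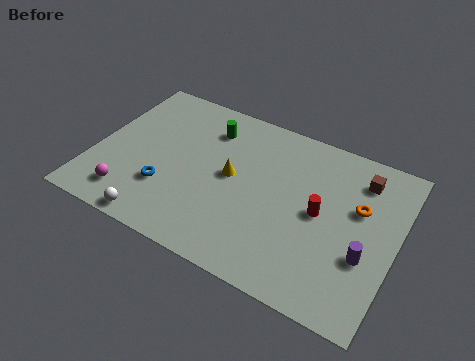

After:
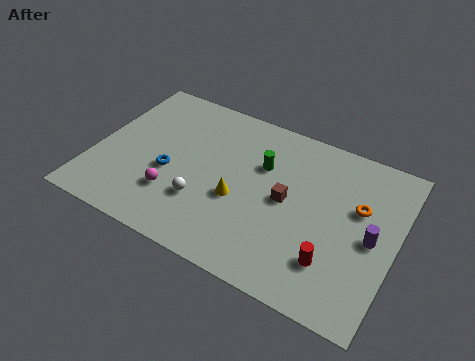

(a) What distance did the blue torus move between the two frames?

1.0

The blue torus was near (3.7, 2.9) before and (3.7, 3.9) after, so it travelled √(0.0² + 1.0²) ≈ 1.0 units.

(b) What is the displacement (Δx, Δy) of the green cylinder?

(2.8, -1.1)

From the two frames, the green cylinder sits at roughly (5.1, 7.4) before and (7.9, 6.3) after.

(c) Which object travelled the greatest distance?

the brown cube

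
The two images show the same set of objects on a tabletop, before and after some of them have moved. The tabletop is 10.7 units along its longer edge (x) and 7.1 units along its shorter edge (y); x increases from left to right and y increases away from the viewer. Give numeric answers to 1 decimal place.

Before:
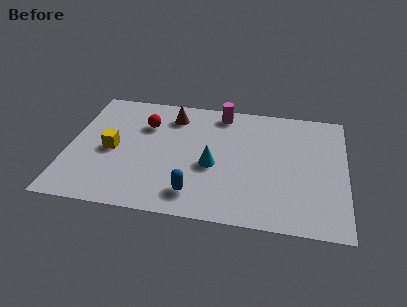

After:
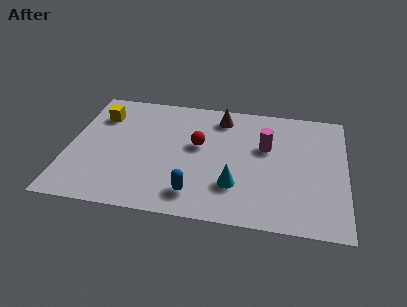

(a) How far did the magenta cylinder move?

2.5

The magenta cylinder moved from about (5.8, 6.2) to (7.6, 4.4), a distance of √(1.8² + 1.8²) ≈ 2.5.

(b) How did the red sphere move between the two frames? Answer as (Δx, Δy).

(2.1, -0.9)

The red sphere started near (2.9, 5.0) and ended near (5.0, 4.1).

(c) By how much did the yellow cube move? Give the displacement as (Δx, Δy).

(-0.6, 2.0)

The yellow cube started near (1.7, 3.3) and ended near (1.1, 5.3).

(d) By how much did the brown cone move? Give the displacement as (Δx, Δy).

(1.9, 0.2)

The brown cone started near (3.9, 5.7) and ended near (5.8, 5.9).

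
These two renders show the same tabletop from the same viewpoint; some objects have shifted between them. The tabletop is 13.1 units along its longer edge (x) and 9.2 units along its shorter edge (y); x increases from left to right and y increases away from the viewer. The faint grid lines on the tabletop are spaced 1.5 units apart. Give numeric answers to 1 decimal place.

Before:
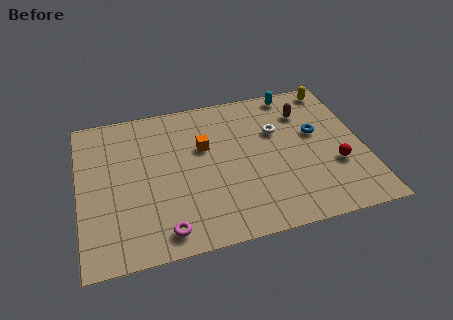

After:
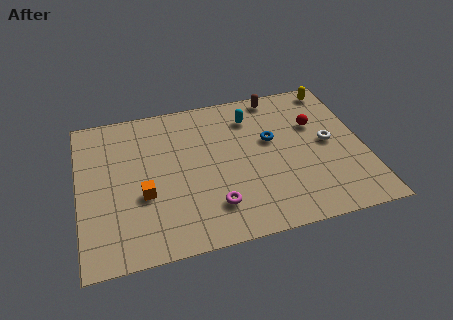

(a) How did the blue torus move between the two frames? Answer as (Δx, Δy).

(-2.1, 0.1)

The blue torus started near (11.0, 5.4) and ended near (8.9, 5.5).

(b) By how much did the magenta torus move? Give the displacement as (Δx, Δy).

(2.3, 0.9)

The magenta torus was at about (3.7, 1.2) and moved to about (6.0, 2.1).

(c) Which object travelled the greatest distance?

the orange cube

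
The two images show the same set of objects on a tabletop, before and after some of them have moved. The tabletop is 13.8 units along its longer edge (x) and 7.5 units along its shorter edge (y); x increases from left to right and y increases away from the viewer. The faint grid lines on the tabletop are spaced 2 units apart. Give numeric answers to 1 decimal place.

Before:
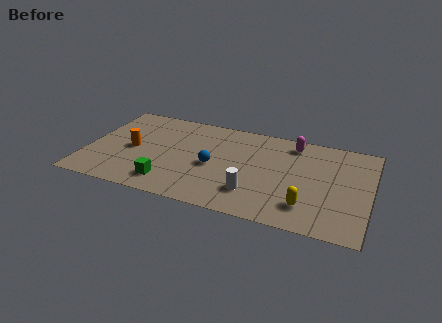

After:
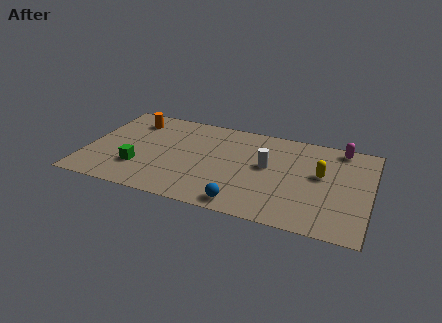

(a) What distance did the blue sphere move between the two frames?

3.0

The blue sphere was near (6.2, 3.4) before and (7.9, 0.9) after, so it travelled √(1.7² + 2.5²) ≈ 3.0 units.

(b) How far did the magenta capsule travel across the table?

2.3

From (9.9, 6.4) to (12.2, 6.7), the magenta capsule covered √(2.3² + 0.3²) ≈ 2.3 units.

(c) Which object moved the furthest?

the blue sphere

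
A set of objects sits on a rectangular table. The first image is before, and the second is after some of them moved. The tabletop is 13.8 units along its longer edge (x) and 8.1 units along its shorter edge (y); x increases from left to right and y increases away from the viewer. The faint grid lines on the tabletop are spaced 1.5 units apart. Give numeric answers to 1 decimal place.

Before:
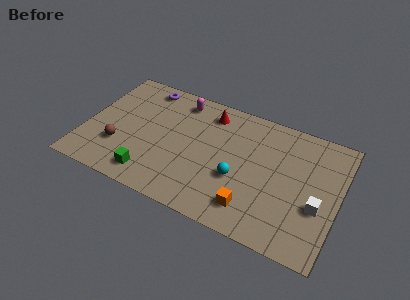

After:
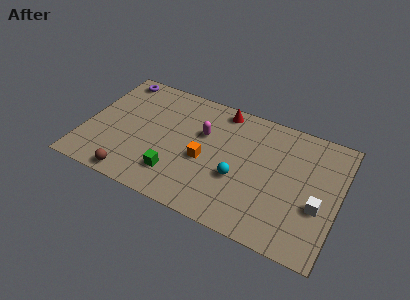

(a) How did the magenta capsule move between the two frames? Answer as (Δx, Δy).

(1.5, -1.7)

From the two frames, the magenta capsule sits at roughly (4.8, 6.9) before and (6.3, 5.2) after.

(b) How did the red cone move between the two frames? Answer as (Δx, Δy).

(0.6, 0.5)

From the two frames, the red cone sits at roughly (6.5, 6.7) before and (7.1, 7.2) after.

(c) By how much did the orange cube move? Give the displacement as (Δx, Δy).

(-2.8, 1.9)

From the two frames, the orange cube sits at roughly (9.4, 1.6) before and (6.6, 3.5) after.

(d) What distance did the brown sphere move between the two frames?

2.0

The brown sphere moved from about (2.0, 2.5) to (3.0, 0.8), a distance of √(1.0² + 1.7²) ≈ 2.0.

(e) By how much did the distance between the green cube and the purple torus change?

+0.7

Before: roughly 5.9 units apart; after: 6.6. That's 0.7 units further apart.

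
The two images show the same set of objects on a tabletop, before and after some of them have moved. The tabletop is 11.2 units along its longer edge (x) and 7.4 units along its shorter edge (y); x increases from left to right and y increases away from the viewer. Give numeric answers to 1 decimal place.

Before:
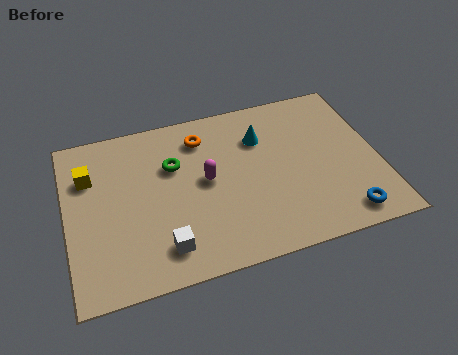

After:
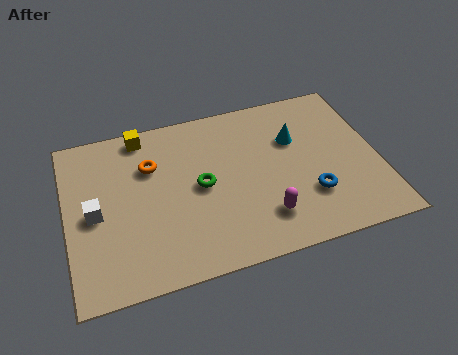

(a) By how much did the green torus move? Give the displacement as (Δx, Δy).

(0.9, -1.2)

The green torus was at about (3.9, 4.9) and moved to about (4.8, 3.7).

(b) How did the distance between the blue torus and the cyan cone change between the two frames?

-2.3

They were about 5.0 units apart before and 2.7 after — 2.3 units closer together.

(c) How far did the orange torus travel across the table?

2.1

The orange torus moved from about (5.0, 5.9) to (3.1, 5.1), a distance of √(1.9² + 0.8²) ≈ 2.1.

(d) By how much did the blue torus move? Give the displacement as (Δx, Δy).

(-1.1, 1.2)

The blue torus started near (9.7, 1.0) and ended near (8.6, 2.2).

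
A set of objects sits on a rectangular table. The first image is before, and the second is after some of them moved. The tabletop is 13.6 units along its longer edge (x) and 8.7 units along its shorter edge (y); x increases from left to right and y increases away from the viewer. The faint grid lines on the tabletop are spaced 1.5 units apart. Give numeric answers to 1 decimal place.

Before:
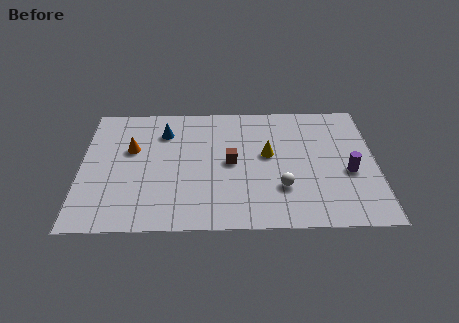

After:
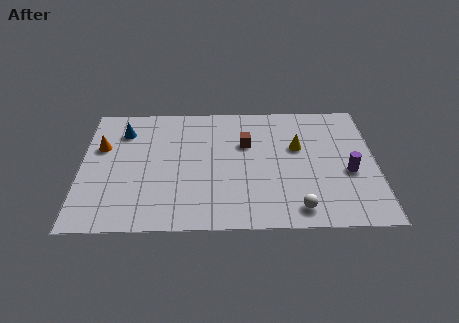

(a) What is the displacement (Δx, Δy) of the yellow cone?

(1.4, 0.5)

The yellow cone started near (8.6, 4.9) and ended near (10.0, 5.4).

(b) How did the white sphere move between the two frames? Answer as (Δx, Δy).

(0.7, -1.4)

From the two frames, the white sphere sits at roughly (9.2, 2.6) before and (9.9, 1.2) after.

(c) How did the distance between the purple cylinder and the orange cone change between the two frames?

+1.4

Before: roughly 10.2 units apart; after: 11.6. That's 1.4 units further apart.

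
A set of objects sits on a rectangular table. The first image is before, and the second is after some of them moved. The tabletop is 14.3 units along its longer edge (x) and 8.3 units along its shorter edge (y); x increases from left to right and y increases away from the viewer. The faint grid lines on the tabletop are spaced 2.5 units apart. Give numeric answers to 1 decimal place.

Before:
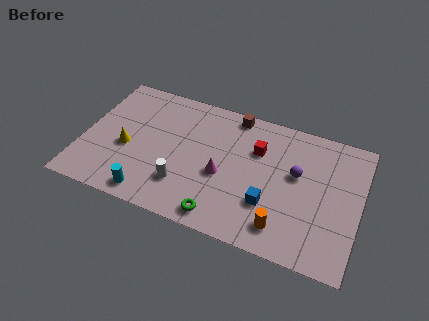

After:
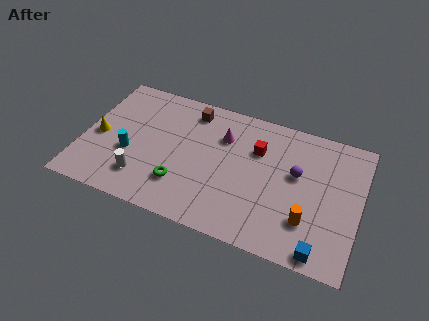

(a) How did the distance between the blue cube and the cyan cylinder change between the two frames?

+4.2

They were about 6.2 units apart before and 10.4 after — 4.2 units further apart.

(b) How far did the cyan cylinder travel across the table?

2.6

The cyan cylinder moved from about (3.8, 1.0) to (2.5, 3.2), a distance of √(1.3² + 2.2²) ≈ 2.6.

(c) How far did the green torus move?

2.5

The green torus moved from about (7.5, 1.0) to (5.3, 2.2), a distance of √(2.2² + 1.2²) ≈ 2.5.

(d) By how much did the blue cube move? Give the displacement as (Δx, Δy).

(2.8, -1.8)

The blue cube started near (9.8, 2.6) and ended near (12.6, 0.8).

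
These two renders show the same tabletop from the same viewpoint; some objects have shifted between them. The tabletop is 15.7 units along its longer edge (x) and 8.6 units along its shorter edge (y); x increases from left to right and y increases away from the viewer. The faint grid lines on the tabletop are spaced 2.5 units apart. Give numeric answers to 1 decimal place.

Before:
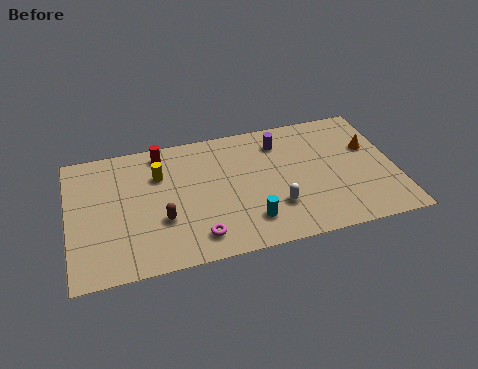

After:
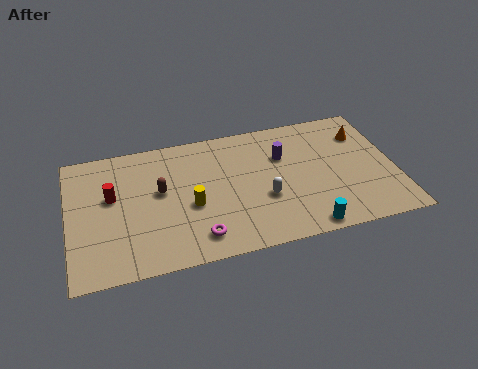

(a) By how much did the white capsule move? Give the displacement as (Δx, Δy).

(-0.5, 0.7)

The white capsule started near (9.8, 2.5) and ended near (9.3, 3.2).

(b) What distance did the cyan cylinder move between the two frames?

2.8

From (8.5, 1.9) to (11.1, 0.8), the cyan cylinder covered √(2.6² + 1.1²) ≈ 2.8 units.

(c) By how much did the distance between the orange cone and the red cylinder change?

+2.2

The distance was about 10.2 in the first image and 12.4 in the second, so they moved 2.2 units further apart.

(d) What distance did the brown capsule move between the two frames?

1.9

The brown capsule moved from about (4.4, 3.0) to (4.4, 4.9), a distance of √(0.0² + 1.9²) ≈ 1.9.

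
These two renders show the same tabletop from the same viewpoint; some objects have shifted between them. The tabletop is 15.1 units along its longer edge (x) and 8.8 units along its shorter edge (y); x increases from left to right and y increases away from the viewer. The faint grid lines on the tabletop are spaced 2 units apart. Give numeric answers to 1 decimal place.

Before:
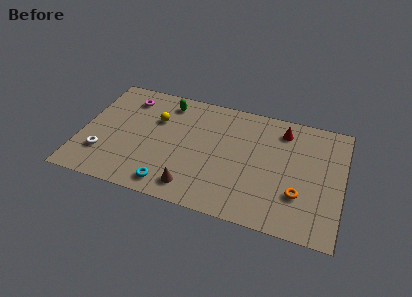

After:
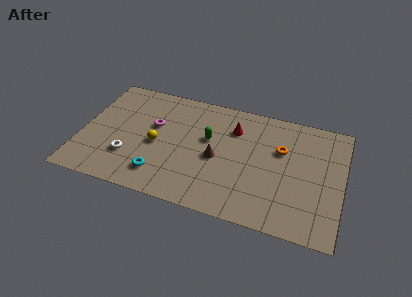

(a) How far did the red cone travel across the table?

2.9

The red cone moved from about (11.5, 7.2) to (8.7, 6.5), a distance of √(2.8² + 0.7²) ≈ 2.9.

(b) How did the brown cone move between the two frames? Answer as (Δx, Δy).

(1.2, 2.6)

The brown cone was at about (6.7, 1.4) and moved to about (7.9, 4.0).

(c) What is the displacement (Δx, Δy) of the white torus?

(1.5, 0.2)

From the two frames, the white torus sits at roughly (1.4, 2.4) before and (2.9, 2.6) after.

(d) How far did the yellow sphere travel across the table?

1.9

From (4.2, 5.9) to (4.4, 4.0), the yellow sphere covered √(0.2² + 1.9²) ≈ 1.9 units.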